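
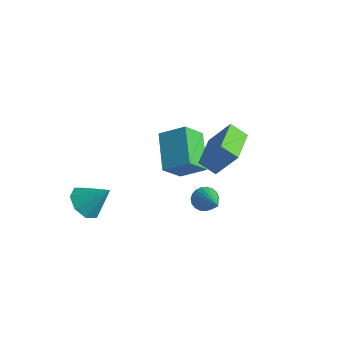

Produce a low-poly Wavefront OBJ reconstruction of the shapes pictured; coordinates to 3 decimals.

v -1.484 1.512 -3.677
v -1.601 0.537 -2.665
v -2.87 2.647 -2.744
v -2.987 1.672 -1.732
v -0.473 2.148 -2.948
v -0.59 1.173 -1.936
v -1.859 3.283 -2.015
v -1.976 2.308 -1.003
v -2.888 -2.817 -3.569
v -2.191 -2.83 -4.139
v -1.992 -2.203 -2.491
v -2.55 -2.243 -4.175
v -3.106 -1.992 -3.856
v -3.535 -2.224 -3.369
v -3.584 -2.803 -2.999
v -3.225 -3.39 -2.963
v -2.669 -3.641 -3.282
v -2.241 -3.409 -3.769
v 1.815 0.844 0.655
v 1.169 0.498 1.195
v 2.544 1.372 1.868
v 1.898 1.026 2.407
v 2.742 -0.706 0.773
v 2.096 -1.052 1.312
v 3.471 -0.178 1.985
v 2.825 -0.524 2.525
v 0.289 1.229 -3.892
v 0.68 1.67 -4.114
v 1.851 0.411 -2.768
v 0.585 1.785 -3.898
v 0.439 1.804 -3.682
v 0.267 1.723 -3.501
v 0.099 1.557 -3.388
v -0.036 1.334 -3.363
v -0.115 1.093 -3.428
v -0.124 0.875 -3.574
v -0.062 0.719 -3.775
v 0.062 0.651 -3.996
v 0.224 0.683 -4.199
v 0.398 0.809 -4.349
v 0.553 1.008 -4.419
v 0.663 1.245 -4.399
v 0.708 1.479 -4.291
f 2 4 1
f 5 2 1
f 1 4 3
f 3 5 1
f 2 8 4
f 6 2 5
f 6 8 2
f 4 8 3
f 7 5 3
f 3 8 7
f 7 6 5
f 8 6 7
f 10 9 12
f 10 12 11
f 12 9 13
f 12 13 11
f 13 9 14
f 13 14 11
f 14 9 15
f 14 15 11
f 15 9 16
f 15 16 11
f 16 9 17
f 16 17 11
f 17 9 18
f 17 18 11
f 18 9 10
f 18 10 11
f 20 22 19
f 23 20 19
f 19 22 21
f 21 23 19
f 20 26 22
f 24 20 23
f 24 26 20
f 22 26 21
f 25 23 21
f 21 26 25
f 25 24 23
f 26 24 25
f 28 27 30
f 28 30 29
f 30 27 31
f 30 31 29
f 31 27 32
f 31 32 29
f 32 27 33
f 32 33 29
f 33 27 34
f 33 34 29
f 34 27 35
f 34 35 29
f 35 27 36
f 35 36 29
f 36 27 37
f 36 37 29
f 37 27 38
f 37 38 29
f 38 27 39
f 38 39 29
f 39 27 40
f 39 40 29
f 40 27 41
f 40 41 29
f 41 27 42
f 41 42 29
f 42 27 43
f 42 43 29
f 43 27 28
f 43 28 29



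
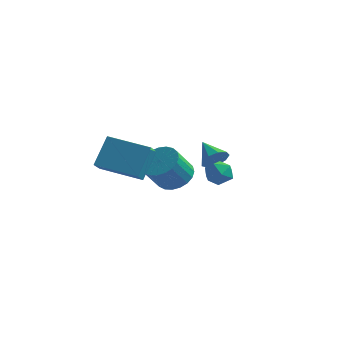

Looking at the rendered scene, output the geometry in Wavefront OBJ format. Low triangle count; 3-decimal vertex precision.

v 2.088 2.718 -1.266
v 2.591 2.872 -0.731
v 1.152 3.442 -0.594
v 2.607 3.232 -1.097
v 2.38 3.351 -1.541
v 2.017 3.174 -1.857
v 1.686 2.783 -1.896
v 1.544 2.362 -1.64
v 1.656 2.107 -1.209
v 1.97 2.138 -0.804
v 2.339 2.44 -0.616
v -1.399 -3.37 0.592
v -1.198 -2.312 1.958
v -1.559 -2.402 -0.134
v -1.358 -1.344 1.233
v 0.698 -3.296 0.227
v 0.899 -2.238 1.594
v 0.538 -2.328 -0.498
v 0.739 -1.27 0.868
v -0.287 3.531 -3.179
v 0.455 3.987 -2.628
v 0.028 3.065 -1.29
v -0.713 2.609 -1.841
v 0.12 4.244 -2.558
v -0.306 3.323 -1.22
v -0.285 4.379 -2.594
v -0.711 3.457 -1.256
v -0.69 4.367 -2.732
v -1.117 3.445 -1.394
v -1.025 4.21 -2.947
v -1.452 3.288 -1.609
v -1.233 3.936 -3.202
v -1.66 3.014 -1.864
v -1.277 3.592 -3.453
v -1.704 2.67 -2.115
v -1.15 3.237 -3.657
v -1.577 2.315 -2.319
v -0.874 2.933 -3.778
v -1.301 2.011 -2.44
v -0.496 2.733 -3.796
v -0.923 1.811 -2.458
v -0.081 2.67 -3.706
v -0.508 1.748 -2.368
v 0.297 2.757 -3.526
v -0.13 1.835 -2.188
v 0.575 2.977 -3.286
v 0.148 2.055 -1.948
v 0.704 3.293 -3.027
v 0.277 2.371 -1.689
v 0.662 3.65 -2.794
v 0.235 2.728 -1.456
v 2.61 1.471 -1.349
v 3.358 1.5 -1.135
v 2.582 0.24 -1.085
v 3.33 0.269 -0.871
v 2.788 0.62 -0.438
v 2.805 1.381 -0.601
v 3.135 0.359 -1.619
v 3.152 1.12 -1.782
v 3.682 0.813 -1.302
v 3.467 0.974 -0.572
v 2.473 0.766 -1.648
v 2.258 0.927 -0.918
f 2 1 4
f 2 4 3
f 4 1 5
f 4 5 3
f 5 1 6
f 5 6 3
f 6 1 7
f 6 7 3
f 7 1 8
f 7 8 3
f 8 1 9
f 8 9 3
f 9 1 10
f 9 10 3
f 10 1 11
f 10 11 3
f 11 1 2
f 11 2 3
f 13 15 12
f 16 13 12
f 12 15 14
f 14 16 12
f 13 19 15
f 17 13 16
f 17 19 13
f 15 19 14
f 18 16 14
f 14 19 18
f 18 17 16
f 19 17 18
f 21 20 24
f 21 24 22
f 22 24 25
f 22 25 23
f 24 20 26
f 24 26 25
f 25 26 27
f 25 27 23
f 26 20 28
f 26 28 27
f 27 28 29
f 27 29 23
f 28 20 30
f 28 30 29
f 29 30 31
f 29 31 23
f 30 20 32
f 30 32 31
f 31 32 33
f 31 33 23
f 32 20 34
f 32 34 33
f 33 34 35
f 33 35 23
f 34 20 36
f 34 36 35
f 35 36 37
f 35 37 23
f 36 20 38
f 36 38 37
f 37 38 39
f 37 39 23
f 38 20 40
f 38 40 39
f 39 40 41
f 39 41 23
f 40 20 42
f 40 42 41
f 41 42 43
f 41 43 23
f 42 20 44
f 42 44 43
f 43 44 45
f 43 45 23
f 44 20 46
f 44 46 45
f 45 46 47
f 45 47 23
f 46 20 48
f 46 48 47
f 47 48 49
f 47 49 23
f 48 20 50
f 48 50 49
f 49 50 51
f 49 51 23
f 50 20 21
f 50 21 51
f 51 21 22
f 51 22 23
f 52 63 57
f 52 57 53
f 52 53 59
f 52 59 62
f 52 62 63
f 53 57 61
f 57 63 56
f 63 62 54
f 62 59 58
f 59 53 60
f 55 61 56
f 55 56 54
f 55 54 58
f 55 58 60
f 55 60 61
f 56 61 57
f 54 56 63
f 58 54 62
f 60 58 59
f 61 60 53



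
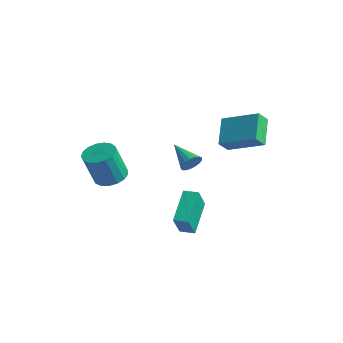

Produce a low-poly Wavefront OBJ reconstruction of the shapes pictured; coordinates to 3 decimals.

v 1.133 1.196 0.828
v 1.339 0.909 1.349
v -0.313 1.364 1.492
v 1.396 1.201 1.4
v 1.393 1.491 1.319
v 1.33 1.714 1.126
v 1.222 1.819 0.865
v 1.094 1.78 0.595
v 0.974 1.608 0.378
v 0.891 1.341 0.264
v 0.863 1.042 0.28
v 0.897 0.777 0.42
v 0.985 0.609 0.655
v 1.107 0.575 0.928
v 1.235 0.683 1.179
v 1.606 2.585 1.875
v 0.672 3.705 2.861
v 1.648 3.199 1.218
v 0.714 4.319 2.204
v 3.426 3.361 2.716
v 2.492 4.481 3.702
v 3.468 3.975 2.059
v 2.534 5.095 3.045
v 0.449 0.584 -3.415
v -0.438 2.118 -2.308
v 0.09 1.366 -4.787
v -0.798 2.9 -3.68
v 1.178 0.98 -3.38
v 0.29 2.514 -2.273
v 0.818 1.762 -4.752
v -0.069 3.296 -3.645
v -3.791 0.157 -1.888
v -2.905 -0.154 -1.921
v -3.063 -0.809 0.015
v -3.949 -0.497 0.048
v -2.865 0.269 -1.775
v -3.023 -0.385 0.162
v -3.037 0.667 -1.654
v -3.195 0.013 0.282
v -3.382 0.948 -1.587
v -3.54 0.294 0.349
v -3.82 1.048 -1.589
v -3.978 0.393 0.347
v -4.252 0.944 -1.66
v -4.41 0.289 0.276
v -4.578 0.66 -1.783
v -4.737 0.005 0.154
v -4.724 0.26 -1.93
v -4.883 -0.395 0.007
v -4.656 -0.163 -2.067
v -4.815 -0.818 -0.131
v -4.39 -0.513 -2.164
v -4.548 -1.167 -0.227
v -3.987 -0.709 -2.197
v -4.145 -1.363 -0.261
v -3.538 -0.706 -2.16
v -3.696 -1.361 -0.223
v -3.148 -0.506 -2.06
v -3.306 -1.161 -0.124
f 2 1 4
f 2 4 3
f 4 1 5
f 4 5 3
f 5 1 6
f 5 6 3
f 6 1 7
f 6 7 3
f 7 1 8
f 7 8 3
f 8 1 9
f 8 9 3
f 9 1 10
f 9 10 3
f 10 1 11
f 10 11 3
f 11 1 12
f 11 12 3
f 12 1 13
f 12 13 3
f 13 1 14
f 13 14 3
f 14 1 15
f 14 15 3
f 15 1 2
f 15 2 3
f 17 19 16
f 20 17 16
f 16 19 18
f 18 20 16
f 17 23 19
f 21 17 20
f 21 23 17
f 19 23 18
f 22 20 18
f 18 23 22
f 22 21 20
f 23 21 22
f 25 27 24
f 28 25 24
f 24 27 26
f 26 28 24
f 25 31 27
f 29 25 28
f 29 31 25
f 27 31 26
f 30 28 26
f 26 31 30
f 30 29 28
f 31 29 30
f 33 32 36
f 33 36 34
f 34 36 37
f 34 37 35
f 36 32 38
f 36 38 37
f 37 38 39
f 37 39 35
f 38 32 40
f 38 40 39
f 39 40 41
f 39 41 35
f 40 32 42
f 40 42 41
f 41 42 43
f 41 43 35
f 42 32 44
f 42 44 43
f 43 44 45
f 43 45 35
f 44 32 46
f 44 46 45
f 45 46 47
f 45 47 35
f 46 32 48
f 46 48 47
f 47 48 49
f 47 49 35
f 48 32 50
f 48 50 49
f 49 50 51
f 49 51 35
f 50 32 52
f 50 52 51
f 51 52 53
f 51 53 35
f 52 32 54
f 52 54 53
f 53 54 55
f 53 55 35
f 54 32 56
f 54 56 55
f 55 56 57
f 55 57 35
f 56 32 58
f 56 58 57
f 57 58 59
f 57 59 35
f 58 32 33
f 58 33 59
f 59 33 34
f 59 34 35



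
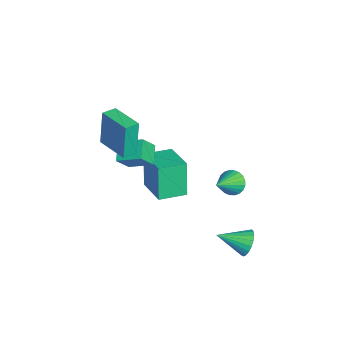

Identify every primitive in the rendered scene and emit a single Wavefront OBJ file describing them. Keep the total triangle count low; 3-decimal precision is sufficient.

v -3.827 -2.873 -2.099
v -4.893 -2.76 -1.495
v -3.364 -1.604 -1.519
v -4.429 -1.491 -0.915
v -3.331 -3.509 -1.105
v -4.396 -3.396 -0.501
v -2.867 -2.24 -0.525
v -3.933 -2.127 0.079
v -4.363 -2.09 -4.158
v -4.926 -2.087 -2.072
v -4.898 -0.611 -4.305
v -5.461 -0.608 -2.219
v -2.519 -1.372 -3.661
v -3.082 -1.369 -1.575
v -3.054 0.107 -3.808
v -3.617 0.11 -1.722
v 1.258 2.92 -3.586
v 1.694 3.184 -2.957
v 1.222 1.38 -2.914
v 1.378 3.238 -2.851
v 1.042 3.236 -2.872
v 0.743 3.18 -3.017
v 0.533 3.079 -3.26
v 0.449 2.95 -3.56
v 0.504 2.816 -3.864
v 0.69 2.7 -4.12
v 0.974 2.622 -4.284
v 1.307 2.595 -4.327
v 1.631 2.625 -4.242
v 1.891 2.705 -4.043
v 2.042 2.823 -3.766
v 2.057 2.957 -3.457
v 1.934 3.085 -3.171
v -2.358 -3.609 1.786
v -2.588 -3.473 3.889
v -0.884 -2.478 1.875
v -1.114 -2.342 3.978
v -1.866 -4.258 1.882
v -2.096 -4.122 3.985
v -0.392 -3.127 1.971
v -0.622 -2.991 4.074
v -1.936 2.326 -1.762
v -1.408 2.449 -2.294
v -0.724 1.454 -0.758
v -1.375 2.689 -2.124
v -1.428 2.875 -1.899
v -1.558 2.977 -1.653
v -1.746 2.98 -1.423
v -1.963 2.883 -1.245
v -2.176 2.702 -1.146
v -2.352 2.464 -1.141
v -2.465 2.204 -1.23
v -2.497 1.964 -1.4
v -2.444 1.778 -1.625
v -2.314 1.676 -1.871
v -2.126 1.673 -2.1
v -1.91 1.77 -2.278
v -1.697 1.951 -2.378
v -1.521 2.189 -2.383
f 2 4 1
f 5 2 1
f 1 4 3
f 3 5 1
f 2 8 4
f 6 2 5
f 6 8 2
f 4 8 3
f 7 5 3
f 3 8 7
f 7 6 5
f 8 6 7
f 10 12 9
f 13 10 9
f 9 12 11
f 11 13 9
f 10 16 12
f 14 10 13
f 14 16 10
f 12 16 11
f 15 13 11
f 11 16 15
f 15 14 13
f 16 14 15
f 18 17 20
f 18 20 19
f 20 17 21
f 20 21 19
f 21 17 22
f 21 22 19
f 22 17 23
f 22 23 19
f 23 17 24
f 23 24 19
f 24 17 25
f 24 25 19
f 25 17 26
f 25 26 19
f 26 17 27
f 26 27 19
f 27 17 28
f 27 28 19
f 28 17 29
f 28 29 19
f 29 17 30
f 29 30 19
f 30 17 31
f 30 31 19
f 31 17 32
f 31 32 19
f 32 17 33
f 32 33 19
f 33 17 18
f 33 18 19
f 35 37 34
f 38 35 34
f 34 37 36
f 36 38 34
f 35 41 37
f 39 35 38
f 39 41 35
f 37 41 36
f 40 38 36
f 36 41 40
f 40 39 38
f 41 39 40
f 43 42 45
f 43 45 44
f 45 42 46
f 45 46 44
f 46 42 47
f 46 47 44
f 47 42 48
f 47 48 44
f 48 42 49
f 48 49 44
f 49 42 50
f 49 50 44
f 50 42 51
f 50 51 44
f 51 42 52
f 51 52 44
f 52 42 53
f 52 53 44
f 53 42 54
f 53 54 44
f 54 42 55
f 54 55 44
f 55 42 56
f 55 56 44
f 56 42 57
f 56 57 44
f 57 42 58
f 57 58 44
f 58 42 59
f 58 59 44
f 59 42 43
f 59 43 44



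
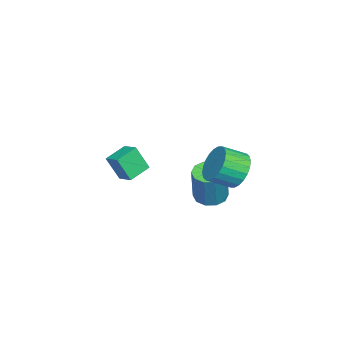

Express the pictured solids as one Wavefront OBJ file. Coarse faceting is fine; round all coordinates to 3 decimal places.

v -2.898 1.911 -4.761
v -2.256 1.353 -4.941
v -1.62 1.43 -2.92
v -2.262 1.989 -2.739
v -2.069 1.851 -5.019
v -1.434 1.928 -2.998
v -2.199 2.372 -4.998
v -1.564 2.45 -2.977
v -2.596 2.718 -4.886
v -1.961 2.795 -2.865
v -3.108 2.755 -4.727
v -2.473 2.832 -2.705
v -3.54 2.47 -4.58
v -2.904 2.547 -2.559
v -3.726 1.972 -4.502
v -3.091 2.049 -2.481
v -3.596 1.45 -4.523
v -2.961 1.528 -2.502
v -3.199 1.105 -4.635
v -2.564 1.182 -2.614
v -2.687 1.068 -4.795
v -2.052 1.145 -2.773
v -0.647 3.801 -1.44
v -0.1 3.55 -2.313
v 0.434 2.488 -1.673
v -0.113 2.739 -0.8
v 0.167 3.801 -2.119
v 0.7 2.738 -1.479
v 0.31 4.051 -1.823
v 0.843 2.989 -1.183
v 0.307 4.263 -1.468
v 0.84 3.201 -0.828
v 0.159 4.405 -1.109
v 0.692 3.343 -0.469
v -0.112 4.455 -0.8
v 0.422 3.393 -0.16
v -0.464 4.406 -0.589
v 0.07 3.343 0.051
v -0.844 4.264 -0.507
v -0.31 3.202 0.133
v -1.194 4.052 -0.567
v -0.66 2.99 0.073
v -1.46 3.802 -0.761
v -0.927 2.739 -0.121
v -1.603 3.551 -1.057
v -1.07 2.489 -0.417
v -1.6 3.339 -1.412
v -1.067 2.277 -0.772
v -1.452 3.197 -1.771
v -0.919 2.135 -1.131
v -1.182 3.147 -2.08
v -0.648 2.085 -1.44
v -0.83 3.197 -2.291
v -0.296 2.134 -1.651
v -0.45 3.338 -2.373
v 0.084 2.276 -1.733
v -4.702 -2.288 -4.373
v -4.611 -2.955 -2.988
v -4.145 -1.537 -4.048
v -4.054 -2.204 -2.663
v -3.606 -2.936 -4.757
v -3.515 -3.603 -3.372
v -3.049 -2.185 -4.432
v -2.958 -2.852 -3.047
f 2 1 5
f 2 5 3
f 3 5 6
f 3 6 4
f 5 1 7
f 5 7 6
f 6 7 8
f 6 8 4
f 7 1 9
f 7 9 8
f 8 9 10
f 8 10 4
f 9 1 11
f 9 11 10
f 10 11 12
f 10 12 4
f 11 1 13
f 11 13 12
f 12 13 14
f 12 14 4
f 13 1 15
f 13 15 14
f 14 15 16
f 14 16 4
f 15 1 17
f 15 17 16
f 16 17 18
f 16 18 4
f 17 1 19
f 17 19 18
f 18 19 20
f 18 20 4
f 19 1 21
f 19 21 20
f 20 21 22
f 20 22 4
f 21 1 2
f 21 2 22
f 22 2 3
f 22 3 4
f 24 23 27
f 24 27 25
f 25 27 28
f 25 28 26
f 27 23 29
f 27 29 28
f 28 29 30
f 28 30 26
f 29 23 31
f 29 31 30
f 30 31 32
f 30 32 26
f 31 23 33
f 31 33 32
f 32 33 34
f 32 34 26
f 33 23 35
f 33 35 34
f 34 35 36
f 34 36 26
f 35 23 37
f 35 37 36
f 36 37 38
f 36 38 26
f 37 23 39
f 37 39 38
f 38 39 40
f 38 40 26
f 39 23 41
f 39 41 40
f 40 41 42
f 40 42 26
f 41 23 43
f 41 43 42
f 42 43 44
f 42 44 26
f 43 23 45
f 43 45 44
f 44 45 46
f 44 46 26
f 45 23 47
f 45 47 46
f 46 47 48
f 46 48 26
f 47 23 49
f 47 49 48
f 48 49 50
f 48 50 26
f 49 23 51
f 49 51 50
f 50 51 52
f 50 52 26
f 51 23 53
f 51 53 52
f 52 53 54
f 52 54 26
f 53 23 55
f 53 55 54
f 54 55 56
f 54 56 26
f 55 23 24
f 55 24 56
f 56 24 25
f 56 25 26
f 58 60 57
f 61 58 57
f 57 60 59
f 59 61 57
f 58 64 60
f 62 58 61
f 62 64 58
f 60 64 59
f 63 61 59
f 59 64 63
f 63 62 61
f 64 62 63



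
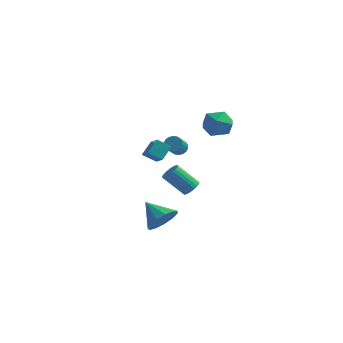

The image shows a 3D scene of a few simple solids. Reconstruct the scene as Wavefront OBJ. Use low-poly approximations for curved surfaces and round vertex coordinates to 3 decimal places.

v -0.438 3.744 0.282
v 0.366 3.809 0.988
v -0.846 2.171 0.892
v -0.042 2.236 1.598
v -0.903 2.867 1.706
v -0.65 3.839 1.329
v 0.17 2.141 0.551
v 0.423 3.113 0.174
v 0.742 2.818 1.155
v 0.079 3.267 1.868
v -0.559 2.713 0.012
v -1.222 3.162 0.725
v 0.336 -2.59 -1.349
v 0.77 -2.574 -0.921
v -0.421 -2.813 0.297
v -0.856 -2.83 -0.131
v 0.71 -2.344 -0.934
v -0.482 -2.583 0.283
v 0.592 -2.152 -1.011
v -0.599 -2.391 0.206
v 0.436 -2.026 -1.14
v -0.755 -2.265 0.078
v 0.264 -1.986 -1.3
v -0.927 -2.226 -0.082
v 0.104 -2.039 -1.467
v -1.088 -2.278 -0.25
v -0.022 -2.175 -1.617
v -1.213 -2.414 -0.399
v -0.093 -2.374 -1.725
v -1.284 -2.614 -0.508
v -0.099 -2.607 -1.777
v -1.29 -2.846 -0.559
v -0.038 -2.837 -1.763
v -1.23 -3.076 -0.546
v 0.079 -3.029 -1.686
v -1.112 -3.268 -0.469
v 0.235 -3.155 -1.558
v -0.956 -3.394 -0.34
v 0.407 -3.194 -1.398
v -0.784 -3.434 -0.18
v 0.568 -3.142 -1.23
v -0.624 -3.381 -0.013
v 0.693 -3.006 -1.081
v -0.498 -3.245 0.137
v 0.764 -2.806 -0.972
v -0.427 -3.046 0.245
v -3.394 -0.842 -0.342
v -2.62 -1.806 0.472
v -3.16 -0.051 0.372
v -2.386 -1.015 1.185
v -2.594 -0.625 -0.845
v -1.82 -1.589 -0.032
v -2.36 0.166 -0.132
v -1.586 -0.798 0.682
v -3.036 3.93 -2.097
v -2.458 3.934 -2.057
v -2.505 3.093 -1.303
v -3.084 3.09 -1.343
v -2.529 4.102 -1.874
v -2.576 3.261 -1.121
v -2.701 4.236 -1.735
v -2.748 3.395 -0.982
v -2.939 4.309 -1.668
v -2.986 3.468 -0.915
v -3.197 4.307 -1.686
v -3.244 3.466 -0.933
v -3.422 4.231 -1.785
v -3.469 3.39 -1.032
v -3.572 4.095 -1.946
v -3.619 3.254 -1.193
v -3.615 3.927 -2.137
v -3.662 3.086 -1.383
v -3.544 3.759 -2.319
v -3.591 2.918 -1.566
v -3.372 3.625 -2.458
v -3.419 2.784 -1.705
v -3.134 3.552 -2.525
v -3.181 2.711 -1.772
v -2.876 3.554 -2.507
v -2.923 2.713 -1.754
v -2.651 3.63 -2.408
v -2.698 2.789 -1.655
v -2.501 3.766 -2.247
v -2.548 2.925 -1.494
v -0.688 -4.275 -3.25
v -0.043 -3.71 -2.661
v -1.972 -3.725 -2.37
v -0.202 -3.366 -3.108
v -0.515 -3.311 -3.6
v -0.883 -3.562 -3.981
v -1.19 -4.039 -4.129
v -1.336 -4.591 -3.999
v -1.278 -5.042 -3.63
v -1.032 -5.25 -3.141
v -0.676 -5.149 -2.686
v -0.325 -4.77 -2.41
v -0.089 -4.233 -2.4
f 1 12 6
f 1 6 2
f 1 2 8
f 1 8 11
f 1 11 12
f 2 6 10
f 6 12 5
f 12 11 3
f 11 8 7
f 8 2 9
f 4 10 5
f 4 5 3
f 4 3 7
f 4 7 9
f 4 9 10
f 5 10 6
f 3 5 12
f 7 3 11
f 9 7 8
f 10 9 2
f 14 13 17
f 14 17 15
f 15 17 18
f 15 18 16
f 17 13 19
f 17 19 18
f 18 19 20
f 18 20 16
f 19 13 21
f 19 21 20
f 20 21 22
f 20 22 16
f 21 13 23
f 21 23 22
f 22 23 24
f 22 24 16
f 23 13 25
f 23 25 24
f 24 25 26
f 24 26 16
f 25 13 27
f 25 27 26
f 26 27 28
f 26 28 16
f 27 13 29
f 27 29 28
f 28 29 30
f 28 30 16
f 29 13 31
f 29 31 30
f 30 31 32
f 30 32 16
f 31 13 33
f 31 33 32
f 32 33 34
f 32 34 16
f 33 13 35
f 33 35 34
f 34 35 36
f 34 36 16
f 35 13 37
f 35 37 36
f 36 37 38
f 36 38 16
f 37 13 39
f 37 39 38
f 38 39 40
f 38 40 16
f 39 13 41
f 39 41 40
f 40 41 42
f 40 42 16
f 41 13 43
f 41 43 42
f 42 43 44
f 42 44 16
f 43 13 45
f 43 45 44
f 44 45 46
f 44 46 16
f 45 13 14
f 45 14 46
f 46 14 15
f 46 15 16
f 48 50 47
f 51 48 47
f 47 50 49
f 49 51 47
f 48 54 50
f 52 48 51
f 52 54 48
f 50 54 49
f 53 51 49
f 49 54 53
f 53 52 51
f 54 52 53
f 56 55 59
f 56 59 57
f 57 59 60
f 57 60 58
f 59 55 61
f 59 61 60
f 60 61 62
f 60 62 58
f 61 55 63
f 61 63 62
f 62 63 64
f 62 64 58
f 63 55 65
f 63 65 64
f 64 65 66
f 64 66 58
f 65 55 67
f 65 67 66
f 66 67 68
f 66 68 58
f 67 55 69
f 67 69 68
f 68 69 70
f 68 70 58
f 69 55 71
f 69 71 70
f 70 71 72
f 70 72 58
f 71 55 73
f 71 73 72
f 72 73 74
f 72 74 58
f 73 55 75
f 73 75 74
f 74 75 76
f 74 76 58
f 75 55 77
f 75 77 76
f 76 77 78
f 76 78 58
f 77 55 79
f 77 79 78
f 78 79 80
f 78 80 58
f 79 55 81
f 79 81 80
f 80 81 82
f 80 82 58
f 81 55 83
f 81 83 82
f 82 83 84
f 82 84 58
f 83 55 56
f 83 56 84
f 84 56 57
f 84 57 58
f 86 85 88
f 86 88 87
f 88 85 89
f 88 89 87
f 89 85 90
f 89 90 87
f 90 85 91
f 90 91 87
f 91 85 92
f 91 92 87
f 92 85 93
f 92 93 87
f 93 85 94
f 93 94 87
f 94 85 95
f 94 95 87
f 95 85 96
f 95 96 87
f 96 85 97
f 96 97 87
f 97 85 86
f 97 86 87



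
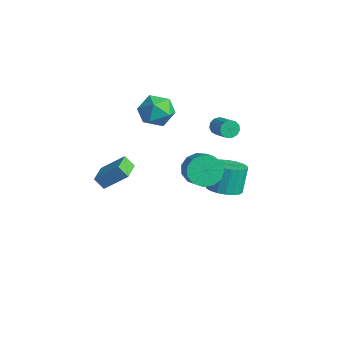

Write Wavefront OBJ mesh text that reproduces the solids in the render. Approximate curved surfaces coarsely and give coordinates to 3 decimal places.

v -2.075 -3.515 1.168
v -1.217 -2.433 2.338
v -1.627 -3.151 0.503
v -0.77 -2.069 1.673
v -1.01 -4.531 1.327
v -0.153 -3.449 2.497
v -0.563 -4.167 0.662
v 0.295 -3.085 1.832
v 0.135 3.352 -1.996
v 0.705 2.52 -1.584
v 0.336 3.115 0.129
v -0.235 3.948 -0.284
v 1.041 2.867 -1.632
v 0.671 3.462 0.08
v 1.196 3.311 -1.752
v 0.827 3.906 -0.04
v 1.142 3.762 -1.921
v 0.772 4.357 -0.209
v 0.888 4.133 -2.105
v 0.519 4.728 -0.392
v 0.485 4.349 -2.267
v 0.116 4.944 -0.554
v 0.013 4.367 -2.375
v -0.357 4.962 -0.663
v -0.436 4.185 -2.409
v -0.805 4.78 -0.696
v -0.771 3.838 -2.36
v -1.141 4.433 -0.648
v -0.927 3.394 -2.24
v -1.296 3.989 -0.528
v -0.872 2.943 -2.071
v -1.242 3.538 -0.359
v -0.619 2.572 -1.888
v -0.988 3.167 -0.175
v -0.216 2.356 -1.726
v -0.585 2.951 -0.013
v 0.257 2.338 -1.617
v -0.113 2.933 0.095
v 2.999 -0.108 3.123
v 3.541 0.6 2.532
v 4.604 0.316 3.166
v 4.061 -0.392 3.757
v 3.335 0.902 3.012
v 4.398 0.617 3.646
v 3.023 0.883 3.527
v 4.085 0.598 4.161
v 2.702 0.549 3.914
v 3.765 0.265 4.548
v 2.476 0.007 4.049
v 3.539 -0.277 4.684
v 2.416 -0.571 3.891
v 3.478 -0.856 4.525
v 2.541 -1.003 3.488
v 3.603 -1.287 4.123
v 2.811 -1.15 2.97
v 3.873 -1.435 3.605
v 3.141 -0.966 2.5
v 4.203 -1.251 3.135
v 3.426 -0.51 2.228
v 4.488 -0.794 2.862
v 3.575 0.074 2.24
v 4.637 -0.21 2.874
v -0.07 3.081 3.56
v 0.124 2.757 3.068
v 1.404 2.674 3.629
v 1.21 2.999 4.12
v 0.179 3.094 2.992
v 1.459 3.011 3.553
v 0.155 3.426 3.096
v 1.435 3.343 3.657
v 0.06 3.649 3.347
v 1.34 3.567 3.908
v -0.077 3.692 3.666
v 1.203 3.609 4.227
v -0.212 3.541 3.951
v 1.068 3.458 4.512
v -0.301 3.244 4.111
v 0.979 3.161 4.672
v -0.317 2.895 4.097
v 0.963 2.813 4.658
v -0.255 2.606 3.912
v 1.025 2.523 4.472
v -0.134 2.467 3.615
v 1.146 2.384 4.176
v 0.007 2.524 3.3
v 1.288 2.441 3.861
v -4.728 0.781 3.28
v -4.064 1.468 2.504
v -3.136 0.572 4.456
v -2.472 1.259 3.68
v -3.37 1.774 4.345
v -4.354 1.904 3.618
v -2.846 0.136 3.342
v -3.83 0.266 2.615
v -2.901 1.07 2.543
v -3.225 2.082 3.162
v -3.975 -0.042 3.798
v -4.299 0.97 4.417
f 2 4 1
f 5 2 1
f 1 4 3
f 3 5 1
f 2 8 4
f 6 2 5
f 6 8 2
f 4 8 3
f 7 5 3
f 3 8 7
f 7 6 5
f 8 6 7
f 10 9 13
f 10 13 11
f 11 13 14
f 11 14 12
f 13 9 15
f 13 15 14
f 14 15 16
f 14 16 12
f 15 9 17
f 15 17 16
f 16 17 18
f 16 18 12
f 17 9 19
f 17 19 18
f 18 19 20
f 18 20 12
f 19 9 21
f 19 21 20
f 20 21 22
f 20 22 12
f 21 9 23
f 21 23 22
f 22 23 24
f 22 24 12
f 23 9 25
f 23 25 24
f 24 25 26
f 24 26 12
f 25 9 27
f 25 27 26
f 26 27 28
f 26 28 12
f 27 9 29
f 27 29 28
f 28 29 30
f 28 30 12
f 29 9 31
f 29 31 30
f 30 31 32
f 30 32 12
f 31 9 33
f 31 33 32
f 32 33 34
f 32 34 12
f 33 9 35
f 33 35 34
f 34 35 36
f 34 36 12
f 35 9 37
f 35 37 36
f 36 37 38
f 36 38 12
f 37 9 10
f 37 10 38
f 38 10 11
f 38 11 12
f 40 39 43
f 40 43 41
f 41 43 44
f 41 44 42
f 43 39 45
f 43 45 44
f 44 45 46
f 44 46 42
f 45 39 47
f 45 47 46
f 46 47 48
f 46 48 42
f 47 39 49
f 47 49 48
f 48 49 50
f 48 50 42
f 49 39 51
f 49 51 50
f 50 51 52
f 50 52 42
f 51 39 53
f 51 53 52
f 52 53 54
f 52 54 42
f 53 39 55
f 53 55 54
f 54 55 56
f 54 56 42
f 55 39 57
f 55 57 56
f 56 57 58
f 56 58 42
f 57 39 59
f 57 59 58
f 58 59 60
f 58 60 42
f 59 39 61
f 59 61 60
f 60 61 62
f 60 62 42
f 61 39 40
f 61 40 62
f 62 40 41
f 62 41 42
f 64 63 67
f 64 67 65
f 65 67 68
f 65 68 66
f 67 63 69
f 67 69 68
f 68 69 70
f 68 70 66
f 69 63 71
f 69 71 70
f 70 71 72
f 70 72 66
f 71 63 73
f 71 73 72
f 72 73 74
f 72 74 66
f 73 63 75
f 73 75 74
f 74 75 76
f 74 76 66
f 75 63 77
f 75 77 76
f 76 77 78
f 76 78 66
f 77 63 79
f 77 79 78
f 78 79 80
f 78 80 66
f 79 63 81
f 79 81 80
f 80 81 82
f 80 82 66
f 81 63 83
f 81 83 82
f 82 83 84
f 82 84 66
f 83 63 85
f 83 85 84
f 84 85 86
f 84 86 66
f 85 63 64
f 85 64 86
f 86 64 65
f 86 65 66
f 87 98 92
f 87 92 88
f 87 88 94
f 87 94 97
f 87 97 98
f 88 92 96
f 92 98 91
f 98 97 89
f 97 94 93
f 94 88 95
f 90 96 91
f 90 91 89
f 90 89 93
f 90 93 95
f 90 95 96
f 91 96 92
f 89 91 98
f 93 89 97
f 95 93 94
f 96 95 88



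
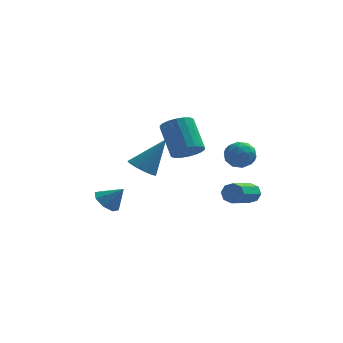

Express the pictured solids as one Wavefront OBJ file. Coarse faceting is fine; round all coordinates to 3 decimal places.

v 3.222 2.428 -0.514
v 4.026 2.185 -0.546
v 2.854 1.295 -1.174
v 3.658 1.052 -1.206
v 3.253 1.068 -0.469
v 3.48 1.768 -0.061
v 3.4 1.712 -1.659
v 3.627 2.412 -1.251
v 4.137 1.743 -1.253
v 4.046 1.344 -0.518
v 2.834 2.136 -1.202
v 2.743 1.737 -0.467
v 3.656 2.406 -0.473
v 3.224 1.074 -1.247
v 2.985 1.083 -0.814
v 3.458 0.941 -0.833
v 3.335 2.16 -0.188
v 3.808 2.018 -0.206
v 3.353 1.361 -0.161
v 3.072 1.462 -1.514
v 3.545 1.32 -1.532
v 3.422 2.539 -0.887
v 3.895 2.397 -0.906
v 3.527 2.119 -1.559
v 4.194 2.003 -0.907
v 3.978 1.337 -1.294
v 3.826 1.725 -1.561
v 3.96 2.137 -1.321
v 4.141 1.769 -0.475
v 3.924 1.103 -0.862
v 3.686 1.112 -0.429
v 3.819 1.524 -0.19
v 4.205 1.509 -0.89
v 2.956 2.377 -0.858
v 2.739 1.711 -1.245
v 3.061 1.956 -1.53
v 3.194 2.368 -1.291
v 2.902 2.143 -0.426
v 2.686 1.477 -0.813
v 2.92 1.343 -0.399
v 3.054 1.755 -0.159
v 2.675 1.971 -0.83
v -1.2 1.179 -1.544
v -0.561 1.329 -2.018
v -0.06 1.701 0.164
v -0.791 1.722 -1.984
v -1.151 1.942 -1.811
v -1.527 1.92 -1.553
v -1.799 1.662 -1.292
v -1.881 1.251 -1.112
v -1.747 0.817 -1.069
v -1.44 0.498 -1.176
v -1.056 0.395 -1.401
v -0.718 0.54 -1.671
v -0.533 0.889 -1.901
v 1.013 -2.665 1.259
v 1.618 -2.918 1.735
v 1.093 -1.727 3.036
v 0.487 -1.475 2.561
v 1.769 -2.648 1.549
v 1.244 -1.458 2.85
v 1.77 -2.382 1.306
v 1.245 -1.191 2.607
v 1.621 -2.172 1.054
v 1.096 -0.981 2.355
v 1.352 -2.059 0.842
v 0.826 -0.869 2.143
v 1.015 -2.067 0.713
v 0.49 -0.877 2.014
v 0.678 -2.193 0.693
v 0.153 -1.003 1.994
v 0.407 -2.413 0.784
v -0.118 -1.222 2.085
v 0.256 -2.682 0.97
v -0.269 -1.492 2.271
v 0.255 -2.949 1.213
v -0.27 -1.758 2.514
v 0.404 -3.159 1.465
v -0.121 -1.968 2.766
v 0.674 -3.271 1.677
v 0.148 -2.081 2.978
v 1.01 -3.263 1.806
v 0.485 -2.073 3.107
v 1.347 -3.137 1.826
v 0.822 -1.947 3.127
v 3.791 -3.126 -1.09
v 4.173 -3.133 -0.68
v 3.37 -4.661 0.04
v 2.989 -4.654 -0.37
v 3.826 -2.903 -0.578
v 3.024 -4.431 0.143
v 3.459 -2.803 -0.775
v 2.657 -4.331 -0.055
v 3.287 -2.893 -1.157
v 2.484 -4.42 -0.437
v 3.41 -3.119 -1.5
v 2.607 -4.647 -0.78
v 3.756 -3.349 -1.603
v 2.954 -4.877 -0.882
v 4.123 -3.449 -1.405
v 3.321 -4.977 -0.685
v 4.296 -3.36 -1.023
v 3.493 -4.887 -0.303
v -2.824 0.17 -3.274
v -2.265 0.061 -3.807
v -2.016 0.07 -2.406
v -2.341 0.637 -3.67
v -2.701 0.939 -3.301
v -3.132 0.79 -2.916
v -3.383 0.278 -2.741
v -3.307 -0.298 -2.878
v -2.947 -0.6 -3.247
v -2.516 -0.451 -3.632
f 1 38 17
f 38 12 41
f 17 41 6
f 38 41 17
f 1 17 13
f 17 6 18
f 13 18 2
f 17 18 13
f 1 13 22
f 13 2 23
f 22 23 8
f 13 23 22
f 1 22 34
f 22 8 37
f 34 37 11
f 22 37 34
f 1 34 38
f 34 11 42
f 38 42 12
f 34 42 38
f 2 18 29
f 18 6 32
f 29 32 10
f 18 32 29
f 6 41 19
f 41 12 40
f 19 40 5
f 41 40 19
f 12 42 39
f 42 11 35
f 39 35 3
f 42 35 39
f 11 37 36
f 37 8 24
f 36 24 7
f 37 24 36
f 8 23 28
f 23 2 25
f 28 25 9
f 23 25 28
f 4 30 16
f 30 10 31
f 16 31 5
f 30 31 16
f 4 16 14
f 16 5 15
f 14 15 3
f 16 15 14
f 4 14 21
f 14 3 20
f 21 20 7
f 14 20 21
f 4 21 26
f 21 7 27
f 26 27 9
f 21 27 26
f 4 26 30
f 26 9 33
f 30 33 10
f 26 33 30
f 5 31 19
f 31 10 32
f 19 32 6
f 31 32 19
f 3 15 39
f 15 5 40
f 39 40 12
f 15 40 39
f 7 20 36
f 20 3 35
f 36 35 11
f 20 35 36
f 9 27 28
f 27 7 24
f 28 24 8
f 27 24 28
f 10 33 29
f 33 9 25
f 29 25 2
f 33 25 29
f 44 43 46
f 44 46 45
f 46 43 47
f 46 47 45
f 47 43 48
f 47 48 45
f 48 43 49
f 48 49 45
f 49 43 50
f 49 50 45
f 50 43 51
f 50 51 45
f 51 43 52
f 51 52 45
f 52 43 53
f 52 53 45
f 53 43 54
f 53 54 45
f 54 43 55
f 54 55 45
f 55 43 44
f 55 44 45
f 57 56 60
f 57 60 58
f 58 60 61
f 58 61 59
f 60 56 62
f 60 62 61
f 61 62 63
f 61 63 59
f 62 56 64
f 62 64 63
f 63 64 65
f 63 65 59
f 64 56 66
f 64 66 65
f 65 66 67
f 65 67 59
f 66 56 68
f 66 68 67
f 67 68 69
f 67 69 59
f 68 56 70
f 68 70 69
f 69 70 71
f 69 71 59
f 70 56 72
f 70 72 71
f 71 72 73
f 71 73 59
f 72 56 74
f 72 74 73
f 73 74 75
f 73 75 59
f 74 56 76
f 74 76 75
f 75 76 77
f 75 77 59
f 76 56 78
f 76 78 77
f 77 78 79
f 77 79 59
f 78 56 80
f 78 80 79
f 79 80 81
f 79 81 59
f 80 56 82
f 80 82 81
f 81 82 83
f 81 83 59
f 82 56 84
f 82 84 83
f 83 84 85
f 83 85 59
f 84 56 57
f 84 57 85
f 85 57 58
f 85 58 59
f 87 86 90
f 87 90 88
f 88 90 91
f 88 91 89
f 90 86 92
f 90 92 91
f 91 92 93
f 91 93 89
f 92 86 94
f 92 94 93
f 93 94 95
f 93 95 89
f 94 86 96
f 94 96 95
f 95 96 97
f 95 97 89
f 96 86 98
f 96 98 97
f 97 98 99
f 97 99 89
f 98 86 100
f 98 100 99
f 99 100 101
f 99 101 89
f 100 86 102
f 100 102 101
f 101 102 103
f 101 103 89
f 102 86 87
f 102 87 103
f 103 87 88
f 103 88 89
f 105 104 107
f 105 107 106
f 107 104 108
f 107 108 106
f 108 104 109
f 108 109 106
f 109 104 110
f 109 110 106
f 110 104 111
f 110 111 106
f 111 104 112
f 111 112 106
f 112 104 113
f 112 113 106
f 113 104 105
f 113 105 106



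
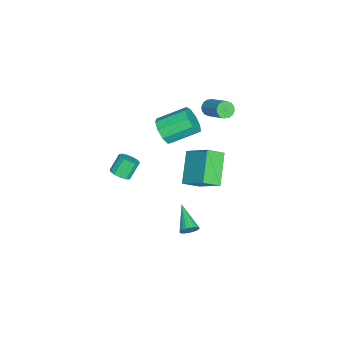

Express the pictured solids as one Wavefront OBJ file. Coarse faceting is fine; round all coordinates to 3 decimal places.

v 2.586 -0.909 1.195
v 3.027 -0.471 1.3
v 2.434 -0.093 2.21
v 1.994 -0.531 2.105
v 2.788 -0.323 1.083
v 2.195 0.055 1.993
v 2.485 -0.361 0.901
v 1.892 0.017 1.812
v 2.214 -0.573 0.813
v 1.622 -0.195 1.723
v 2.062 -0.892 0.846
v 1.469 -0.514 1.757
v 2.076 -1.216 0.99
v 1.483 -0.838 1.9
v 2.252 -1.443 1.199
v 1.659 -1.065 2.109
v 2.534 -1.5 1.406
v 1.941 -1.122 2.317
v 2.833 -1.37 1.547
v 2.24 -0.992 2.457
v 3.053 -1.093 1.575
v 2.461 -0.715 2.486
v 3.126 -0.758 1.483
v 2.533 -0.38 2.394
v -0.591 0.673 2.401
v 0.119 1.116 2.069
v -0.44 2.67 2.947
v -1.149 2.227 3.279
v -0.358 1.163 1.682
v -0.917 2.717 2.561
v -0.944 0.981 1.632
v -1.503 2.534 2.511
v -1.365 0.654 1.942
v -1.923 2.208 2.82
v -1.423 0.337 2.466
v -1.982 1.891 3.344
v -1.092 0.177 2.96
v -1.651 1.731 3.838
v -0.526 0.249 3.192
v -1.085 1.803 4.07
v 0.009 0.52 3.054
v -0.549 2.073 3.932
v 0.264 0.862 2.61
v -0.295 2.416 3.489
v -2.66 2.839 3.129
v -2.45 3.062 2.66
v -1.45 4.144 3.623
v -1.66 3.921 4.091
v -2.684 3.223 2.722
v -1.683 4.305 3.684
v -2.91 3.281 2.892
v -1.91 4.363 3.855
v -3.07 3.22 3.126
v -2.07 4.302 4.089
v -3.12 3.058 3.361
v -2.12 4.139 4.324
v -3.047 2.837 3.534
v -2.047 3.918 4.496
v -2.87 2.616 3.597
v -1.87 3.698 4.56
v -2.637 2.455 3.536
v -1.636 3.537 4.498
v -2.41 2.397 3.365
v -1.41 3.479 4.328
v -2.25 2.458 3.131
v -1.25 3.54 4.094
v -2.2 2.621 2.896
v -1.2 3.702 3.859
v -2.273 2.842 2.724
v -1.273 3.923 3.686
v 1.502 2.701 -4.176
v 1.858 2.395 -3.854
v 0.098 1.899 -3.384
v 1.828 2.575 -3.726
v 1.747 2.774 -3.667
v 1.63 2.962 -3.686
v 1.492 3.11 -3.779
v 1.357 3.195 -3.933
v 1.243 3.206 -4.124
v 1.168 3.139 -4.323
v 1.145 3.006 -4.499
v 1.175 2.827 -4.627
v 1.256 2.628 -4.685
v 1.374 2.44 -4.667
v 1.511 2.292 -4.573
v 1.647 2.206 -4.42
v 1.76 2.196 -4.229
v 1.835 2.262 -4.03
v 0.658 2.294 2.191
v 1.4 3.626 3.324
v 0.112 3.109 1.591
v 0.854 4.441 2.724
v 2.306 2.459 0.916
v 3.048 3.791 2.049
v 1.76 3.274 0.316
v 2.502 4.606 1.449
f 2 1 5
f 2 5 3
f 3 5 6
f 3 6 4
f 5 1 7
f 5 7 6
f 6 7 8
f 6 8 4
f 7 1 9
f 7 9 8
f 8 9 10
f 8 10 4
f 9 1 11
f 9 11 10
f 10 11 12
f 10 12 4
f 11 1 13
f 11 13 12
f 12 13 14
f 12 14 4
f 13 1 15
f 13 15 14
f 14 15 16
f 14 16 4
f 15 1 17
f 15 17 16
f 16 17 18
f 16 18 4
f 17 1 19
f 17 19 18
f 18 19 20
f 18 20 4
f 19 1 21
f 19 21 20
f 20 21 22
f 20 22 4
f 21 1 23
f 21 23 22
f 22 23 24
f 22 24 4
f 23 1 2
f 23 2 24
f 24 2 3
f 24 3 4
f 26 25 29
f 26 29 27
f 27 29 30
f 27 30 28
f 29 25 31
f 29 31 30
f 30 31 32
f 30 32 28
f 31 25 33
f 31 33 32
f 32 33 34
f 32 34 28
f 33 25 35
f 33 35 34
f 34 35 36
f 34 36 28
f 35 25 37
f 35 37 36
f 36 37 38
f 36 38 28
f 37 25 39
f 37 39 38
f 38 39 40
f 38 40 28
f 39 25 41
f 39 41 40
f 40 41 42
f 40 42 28
f 41 25 43
f 41 43 42
f 42 43 44
f 42 44 28
f 43 25 26
f 43 26 44
f 44 26 27
f 44 27 28
f 46 45 49
f 46 49 47
f 47 49 50
f 47 50 48
f 49 45 51
f 49 51 50
f 50 51 52
f 50 52 48
f 51 45 53
f 51 53 52
f 52 53 54
f 52 54 48
f 53 45 55
f 53 55 54
f 54 55 56
f 54 56 48
f 55 45 57
f 55 57 56
f 56 57 58
f 56 58 48
f 57 45 59
f 57 59 58
f 58 59 60
f 58 60 48
f 59 45 61
f 59 61 60
f 60 61 62
f 60 62 48
f 61 45 63
f 61 63 62
f 62 63 64
f 62 64 48
f 63 45 65
f 63 65 64
f 64 65 66
f 64 66 48
f 65 45 67
f 65 67 66
f 66 67 68
f 66 68 48
f 67 45 69
f 67 69 68
f 68 69 70
f 68 70 48
f 69 45 46
f 69 46 70
f 70 46 47
f 70 47 48
f 72 71 74
f 72 74 73
f 74 71 75
f 74 75 73
f 75 71 76
f 75 76 73
f 76 71 77
f 76 77 73
f 77 71 78
f 77 78 73
f 78 71 79
f 78 79 73
f 79 71 80
f 79 80 73
f 80 71 81
f 80 81 73
f 81 71 82
f 81 82 73
f 82 71 83
f 82 83 73
f 83 71 84
f 83 84 73
f 84 71 85
f 84 85 73
f 85 71 86
f 85 86 73
f 86 71 87
f 86 87 73
f 87 71 88
f 87 88 73
f 88 71 72
f 88 72 73
f 90 92 89
f 93 90 89
f 89 92 91
f 91 93 89
f 90 96 92
f 94 90 93
f 94 96 90
f 92 96 91
f 95 93 91
f 91 96 95
f 95 94 93
f 96 94 95



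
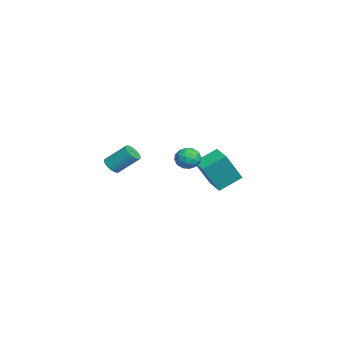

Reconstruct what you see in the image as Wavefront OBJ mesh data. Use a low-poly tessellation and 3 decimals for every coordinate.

v -1.839 -0.188 -0.032
v -1.185 0.096 0.151
v -1.355 -1.276 -0.071
v -0.701 -0.992 0.112
v -1.249 -1.004 0.604
v -1.547 -0.332 0.628
v -0.993 -0.848 -0.548
v -1.291 -0.176 -0.524
v -0.662 -0.312 -0.168
v -0.82 -0.408 0.545
v -1.72 -0.772 -0.465
v -1.878 -0.868 0.248
v -1.554 0.049 0.063
v -0.986 -1.229 0.017
v -1.307 -1.236 0.306
v -0.923 -1.069 0.414
v -1.767 -0.202 0.343
v -1.383 -0.035 0.451
v -1.42 -0.681 0.717
v -1.157 -1.145 -0.371
v -0.773 -0.978 -0.263
v -1.617 -0.111 -0.334
v -1.233 0.056 -0.226
v -1.12 -0.499 -0.637
v -0.863 -0.024 -0.017
v -0.578 -0.663 -0.04
v -0.75 -0.579 -0.428
v -0.925 -0.183 -0.414
v -0.956 -0.08 0.402
v -0.671 -0.719 0.379
v -0.993 -0.726 0.668
v -1.169 -0.331 0.682
v -0.648 -0.32 0.215
v -1.869 -0.461 -0.299
v -1.584 -1.1 -0.322
v -1.371 -0.849 -0.602
v -1.547 -0.454 -0.588
v -1.962 -0.517 0.12
v -1.677 -1.156 0.097
v -1.615 -0.997 0.494
v -1.79 -0.601 0.508
v -1.892 -0.86 -0.135
v 3.342 -4.384 1.41
v 3.867 -4.394 1.336
v 4.022 -3.346 2.296
v 3.498 -3.336 2.37
v 3.809 -4.256 1.194
v 3.964 -3.207 2.154
v 3.68 -4.137 1.085
v 3.835 -3.088 2.045
v 3.499 -4.055 1.025
v 3.654 -3.007 1.985
v 3.295 -4.024 1.024
v 3.45 -2.975 1.984
v 3.098 -4.048 1.082
v 3.253 -2.999 2.042
v 2.938 -4.123 1.19
v 3.093 -3.074 2.149
v 2.839 -4.237 1.331
v 2.995 -3.189 2.291
v 2.818 -4.374 1.484
v 2.973 -3.326 2.444
v 2.876 -4.513 1.626
v 3.031 -3.464 2.586
v 3.005 -4.632 1.735
v 3.16 -3.583 2.695
v 3.186 -4.713 1.795
v 3.341 -3.665 2.755
v 3.39 -4.745 1.796
v 3.545 -3.696 2.756
v 3.587 -4.721 1.738
v 3.742 -3.672 2.698
v 3.747 -4.646 1.631
v 3.902 -3.597 2.59
v 3.845 -4.531 1.489
v 4.001 -3.483 2.449
v -4.002 0.657 -2.877
v -4.441 1.886 -2.118
v -3.018 1.1 -3.028
v -3.457 2.33 -2.268
v -3.323 -0.23 -1.052
v -3.762 1 -0.292
v -2.339 0.214 -1.202
v -2.778 1.443 -0.443
f 1 38 17
f 38 12 41
f 17 41 6
f 38 41 17
f 1 17 13
f 17 6 18
f 13 18 2
f 17 18 13
f 1 13 22
f 13 2 23
f 22 23 8
f 13 23 22
f 1 22 34
f 22 8 37
f 34 37 11
f 22 37 34
f 1 34 38
f 34 11 42
f 38 42 12
f 34 42 38
f 2 18 29
f 18 6 32
f 29 32 10
f 18 32 29
f 6 41 19
f 41 12 40
f 19 40 5
f 41 40 19
f 12 42 39
f 42 11 35
f 39 35 3
f 42 35 39
f 11 37 36
f 37 8 24
f 36 24 7
f 37 24 36
f 8 23 28
f 23 2 25
f 28 25 9
f 23 25 28
f 4 30 16
f 30 10 31
f 16 31 5
f 30 31 16
f 4 16 14
f 16 5 15
f 14 15 3
f 16 15 14
f 4 14 21
f 14 3 20
f 21 20 7
f 14 20 21
f 4 21 26
f 21 7 27
f 26 27 9
f 21 27 26
f 4 26 30
f 26 9 33
f 30 33 10
f 26 33 30
f 5 31 19
f 31 10 32
f 19 32 6
f 31 32 19
f 3 15 39
f 15 5 40
f 39 40 12
f 15 40 39
f 7 20 36
f 20 3 35
f 36 35 11
f 20 35 36
f 9 27 28
f 27 7 24
f 28 24 8
f 27 24 28
f 10 33 29
f 33 9 25
f 29 25 2
f 33 25 29
f 44 43 47
f 44 47 45
f 45 47 48
f 45 48 46
f 47 43 49
f 47 49 48
f 48 49 50
f 48 50 46
f 49 43 51
f 49 51 50
f 50 51 52
f 50 52 46
f 51 43 53
f 51 53 52
f 52 53 54
f 52 54 46
f 53 43 55
f 53 55 54
f 54 55 56
f 54 56 46
f 55 43 57
f 55 57 56
f 56 57 58
f 56 58 46
f 57 43 59
f 57 59 58
f 58 59 60
f 58 60 46
f 59 43 61
f 59 61 60
f 60 61 62
f 60 62 46
f 61 43 63
f 61 63 62
f 62 63 64
f 62 64 46
f 63 43 65
f 63 65 64
f 64 65 66
f 64 66 46
f 65 43 67
f 65 67 66
f 66 67 68
f 66 68 46
f 67 43 69
f 67 69 68
f 68 69 70
f 68 70 46
f 69 43 71
f 69 71 70
f 70 71 72
f 70 72 46
f 71 43 73
f 71 73 72
f 72 73 74
f 72 74 46
f 73 43 75
f 73 75 74
f 74 75 76
f 74 76 46
f 75 43 44
f 75 44 76
f 76 44 45
f 76 45 46
f 78 80 77
f 81 78 77
f 77 80 79
f 79 81 77
f 78 84 80
f 82 78 81
f 82 84 78
f 80 84 79
f 83 81 79
f 79 84 83
f 83 82 81
f 84 82 83



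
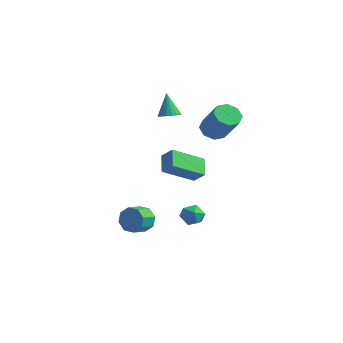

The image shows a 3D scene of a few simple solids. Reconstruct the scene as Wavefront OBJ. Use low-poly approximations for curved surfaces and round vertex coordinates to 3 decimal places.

v -0.263 -2.606 -3.143
v 0.142 -2.848 -3.898
v 0.148 -3.856 -3.571
v -0.257 -3.614 -2.817
v 0.584 -2.686 -3.405
v 0.589 -3.695 -3.079
v 0.53 -2.477 -2.759
v 0.535 -3.486 -2.433
v 0.011 -2.344 -2.338
v 0.017 -3.352 -2.012
v -0.668 -2.364 -2.389
v -0.662 -3.372 -2.062
v -1.109 -2.525 -2.881
v -1.104 -3.534 -2.555
v -1.055 -2.734 -3.527
v -1.05 -3.743 -3.201
v -0.537 -2.868 -3.948
v -0.531 -3.876 -3.622
v 1.863 -3.475 2.8
v 2.581 -3.433 3.451
v 2.714 -1.799 1.754
v 3.432 -1.758 2.405
v 2.548 -4.262 2.095
v 3.266 -4.221 2.746
v 3.399 -2.587 1.049
v 4.117 -2.545 1.7
v -3.227 3.224 2.122
v -2.726 2.829 2.434
v -3.833 3.656 3.638
v -2.593 3.092 2.413
v -2.569 3.377 2.341
v -2.659 3.636 2.231
v -2.847 3.824 2.102
v -3.101 3.907 1.977
v -3.377 3.873 1.876
v -3.626 3.726 1.818
v -3.807 3.493 1.813
v -3.887 3.213 1.861
v -3.853 2.934 1.954
v -3.711 2.706 2.076
v -3.485 2.568 2.205
v -3.214 2.542 2.321
v -2.946 2.635 2.402
v 1.08 1.938 2.711
v 1.565 1.43 2.197
v 2.905 1.054 3.836
v 2.42 1.562 4.349
v 1.76 2.067 2.184
v 3.1 1.691 3.823
v 1.557 2.628 2.479
v 2.897 2.252 4.118
v 1.074 2.785 2.91
v 2.414 2.409 4.549
v 0.595 2.446 3.224
v 1.935 2.07 4.863
v 0.4 1.809 3.237
v 1.74 1.433 4.876
v 0.603 1.248 2.942
v 1.943 0.872 4.581
v 1.086 1.091 2.511
v 2.426 0.715 4.15
v 0.216 0.994 -4.307
v 1.033 0.988 -4.381
v 0.307 0.212 -3.239
v 1.124 0.206 -3.313
v 0.738 0.894 -3.091
v 0.682 1.378 -3.751
v 0.658 -0.178 -3.869
v 0.602 0.306 -4.529
v 1.306 0.264 -4.111
v 1.355 0.926 -3.63
v -0.015 0.274 -3.99
v 0.034 0.936 -3.509
f 2 1 5
f 2 5 3
f 3 5 6
f 3 6 4
f 5 1 7
f 5 7 6
f 6 7 8
f 6 8 4
f 7 1 9
f 7 9 8
f 8 9 10
f 8 10 4
f 9 1 11
f 9 11 10
f 10 11 12
f 10 12 4
f 11 1 13
f 11 13 12
f 12 13 14
f 12 14 4
f 13 1 15
f 13 15 14
f 14 15 16
f 14 16 4
f 15 1 17
f 15 17 16
f 16 17 18
f 16 18 4
f 17 1 2
f 17 2 18
f 18 2 3
f 18 3 4
f 20 22 19
f 23 20 19
f 19 22 21
f 21 23 19
f 20 26 22
f 24 20 23
f 24 26 20
f 22 26 21
f 25 23 21
f 21 26 25
f 25 24 23
f 26 24 25
f 28 27 30
f 28 30 29
f 30 27 31
f 30 31 29
f 31 27 32
f 31 32 29
f 32 27 33
f 32 33 29
f 33 27 34
f 33 34 29
f 34 27 35
f 34 35 29
f 35 27 36
f 35 36 29
f 36 27 37
f 36 37 29
f 37 27 38
f 37 38 29
f 38 27 39
f 38 39 29
f 39 27 40
f 39 40 29
f 40 27 41
f 40 41 29
f 41 27 42
f 41 42 29
f 42 27 43
f 42 43 29
f 43 27 28
f 43 28 29
f 45 44 48
f 45 48 46
f 46 48 49
f 46 49 47
f 48 44 50
f 48 50 49
f 49 50 51
f 49 51 47
f 50 44 52
f 50 52 51
f 51 52 53
f 51 53 47
f 52 44 54
f 52 54 53
f 53 54 55
f 53 55 47
f 54 44 56
f 54 56 55
f 55 56 57
f 55 57 47
f 56 44 58
f 56 58 57
f 57 58 59
f 57 59 47
f 58 44 60
f 58 60 59
f 59 60 61
f 59 61 47
f 60 44 45
f 60 45 61
f 61 45 46
f 61 46 47
f 62 73 67
f 62 67 63
f 62 63 69
f 62 69 72
f 62 72 73
f 63 67 71
f 67 73 66
f 73 72 64
f 72 69 68
f 69 63 70
f 65 71 66
f 65 66 64
f 65 64 68
f 65 68 70
f 65 70 71
f 66 71 67
f 64 66 73
f 68 64 72
f 70 68 69
f 71 70 63



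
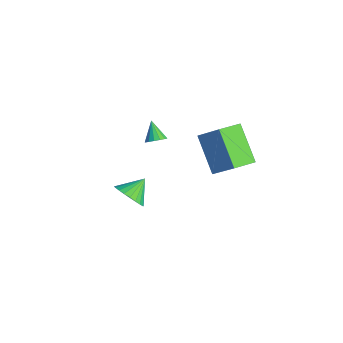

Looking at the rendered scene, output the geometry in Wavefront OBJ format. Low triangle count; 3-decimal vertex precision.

v 1.848 -3.043 1.015
v 2.61 -2.91 1.121
v 1.612 -2.157 1.605
v 2.557 -2.753 0.865
v 2.396 -2.641 0.632
v 2.153 -2.59 0.457
v 1.862 -2.608 0.368
v 1.57 -2.692 0.377
v 1.32 -2.829 0.483
v 1.15 -2.999 0.67
v 1.087 -3.176 0.909
v 1.14 -3.332 1.165
v 1.3 -3.444 1.398
v 1.544 -3.495 1.573
v 1.834 -3.478 1.662
v 2.127 -3.394 1.654
v 2.377 -3.256 1.548
v 2.546 -3.086 1.361
v -1.573 2.077 -0.377
v -0.519 2.568 0.822
v -1.763 3.26 -0.695
v -0.709 3.751 0.504
v 0.009 1.969 -1.724
v 1.063 2.46 -0.525
v -0.181 3.152 -2.042
v 0.873 3.643 -0.843
v -1.731 0.094 0.102
v -1.4 0.358 0.387
v -2.469 0.246 0.818
v -1.515 0.538 0.23
v -1.687 0.598 0.04
v -1.871 0.524 -0.134
v -2.018 0.334 -0.245
v -2.087 0.08 -0.263
v -2.061 -0.171 -0.183
v -1.947 -0.35 -0.026
v -1.774 -0.41 0.164
v -1.59 -0.336 0.338
v -1.444 -0.146 0.449
v -1.374 0.108 0.466
f 2 1 4
f 2 4 3
f 4 1 5
f 4 5 3
f 5 1 6
f 5 6 3
f 6 1 7
f 6 7 3
f 7 1 8
f 7 8 3
f 8 1 9
f 8 9 3
f 9 1 10
f 9 10 3
f 10 1 11
f 10 11 3
f 11 1 12
f 11 12 3
f 12 1 13
f 12 13 3
f 13 1 14
f 13 14 3
f 14 1 15
f 14 15 3
f 15 1 16
f 15 16 3
f 16 1 17
f 16 17 3
f 17 1 18
f 17 18 3
f 18 1 2
f 18 2 3
f 20 22 19
f 23 20 19
f 19 22 21
f 21 23 19
f 20 26 22
f 24 20 23
f 24 26 20
f 22 26 21
f 25 23 21
f 21 26 25
f 25 24 23
f 26 24 25
f 28 27 30
f 28 30 29
f 30 27 31
f 30 31 29
f 31 27 32
f 31 32 29
f 32 27 33
f 32 33 29
f 33 27 34
f 33 34 29
f 34 27 35
f 34 35 29
f 35 27 36
f 35 36 29
f 36 27 37
f 36 37 29
f 37 27 38
f 37 38 29
f 38 27 39
f 38 39 29
f 39 27 40
f 39 40 29
f 40 27 28
f 40 28 29



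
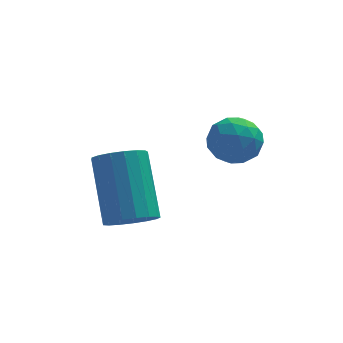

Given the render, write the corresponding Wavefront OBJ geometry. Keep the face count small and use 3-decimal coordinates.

v -2.062 -3.836 -4.345
v -1.459 -4.018 -4.091
v -1.674 -2.725 -2.66
v -2.278 -2.544 -2.915
v -1.387 -3.777 -4.297
v -1.602 -2.484 -2.867
v -1.47 -3.549 -4.515
v -1.685 -2.257 -3.084
v -1.688 -3.388 -4.694
v -1.904 -2.096 -3.263
v -1.993 -3.329 -4.793
v -2.208 -2.037 -3.362
v -2.313 -3.386 -4.789
v -2.528 -2.094 -3.359
v -2.576 -3.547 -4.684
v -2.791 -2.254 -3.253
v -2.721 -3.773 -4.501
v -2.937 -2.481 -3.07
v -2.716 -4.014 -4.283
v -2.931 -2.722 -2.852
v -2.56 -4.215 -4.079
v -2.776 -2.922 -2.648
v -2.291 -4.328 -3.935
v -2.506 -3.036 -2.505
v -1.969 -4.329 -3.886
v -2.184 -3.037 -2.455
v -1.669 -4.217 -3.942
v -1.884 -2.925 -2.511
v 0.066 -3.596 -2.272
v 0.546 -3.222 -1.917
v 0.094 -4.398 -1.463
v 0.574 -4.024 -1.108
v -0.088 -3.789 -1.159
v -0.105 -3.293 -1.659
v 0.745 -4.327 -1.721
v 0.728 -3.831 -2.221
v 0.966 -3.674 -1.577
v 0.451 -3.341 -1.229
v 0.189 -4.279 -2.151
v -0.326 -3.946 -1.803
v 0.303 -3.338 -2.165
v 0.337 -4.282 -1.215
v -0.053 -4.144 -1.244
v 0.23 -3.924 -1.036
v -0.079 -3.38 -2.013
v 0.203 -3.16 -1.805
v -0.17 -3.494 -1.359
v 0.437 -4.46 -1.575
v 0.719 -4.24 -1.367
v 0.41 -3.696 -2.344
v 0.693 -3.476 -2.136
v 0.81 -4.126 -2.021
v 0.833 -3.384 -1.757
v 0.849 -3.856 -1.282
v 0.95 -4.034 -1.642
v 0.94 -3.742 -1.936
v 0.53 -3.189 -1.553
v 0.547 -3.661 -1.078
v 0.158 -3.522 -1.107
v 0.147 -3.231 -1.401
v 0.777 -3.454 -1.353
v 0.093 -3.959 -2.302
v 0.11 -4.431 -1.827
v 0.493 -4.389 -1.979
v 0.482 -4.098 -2.273
v -0.209 -3.764 -2.098
v -0.193 -4.236 -1.623
v -0.3 -3.878 -1.444
v -0.31 -3.586 -1.738
v -0.137 -4.166 -2.027
f 2 1 5
f 2 5 3
f 3 5 6
f 3 6 4
f 5 1 7
f 5 7 6
f 6 7 8
f 6 8 4
f 7 1 9
f 7 9 8
f 8 9 10
f 8 10 4
f 9 1 11
f 9 11 10
f 10 11 12
f 10 12 4
f 11 1 13
f 11 13 12
f 12 13 14
f 12 14 4
f 13 1 15
f 13 15 14
f 14 15 16
f 14 16 4
f 15 1 17
f 15 17 16
f 16 17 18
f 16 18 4
f 17 1 19
f 17 19 18
f 18 19 20
f 18 20 4
f 19 1 21
f 19 21 20
f 20 21 22
f 20 22 4
f 21 1 23
f 21 23 22
f 22 23 24
f 22 24 4
f 23 1 25
f 23 25 24
f 24 25 26
f 24 26 4
f 25 1 27
f 25 27 26
f 26 27 28
f 26 28 4
f 27 1 2
f 27 2 28
f 28 2 3
f 28 3 4
f 29 66 45
f 66 40 69
f 45 69 34
f 66 69 45
f 29 45 41
f 45 34 46
f 41 46 30
f 45 46 41
f 29 41 50
f 41 30 51
f 50 51 36
f 41 51 50
f 29 50 62
f 50 36 65
f 62 65 39
f 50 65 62
f 29 62 66
f 62 39 70
f 66 70 40
f 62 70 66
f 30 46 57
f 46 34 60
f 57 60 38
f 46 60 57
f 34 69 47
f 69 40 68
f 47 68 33
f 69 68 47
f 40 70 67
f 70 39 63
f 67 63 31
f 70 63 67
f 39 65 64
f 65 36 52
f 64 52 35
f 65 52 64
f 36 51 56
f 51 30 53
f 56 53 37
f 51 53 56
f 32 58 44
f 58 38 59
f 44 59 33
f 58 59 44
f 32 44 42
f 44 33 43
f 42 43 31
f 44 43 42
f 32 42 49
f 42 31 48
f 49 48 35
f 42 48 49
f 32 49 54
f 49 35 55
f 54 55 37
f 49 55 54
f 32 54 58
f 54 37 61
f 58 61 38
f 54 61 58
f 33 59 47
f 59 38 60
f 47 60 34
f 59 60 47
f 31 43 67
f 43 33 68
f 67 68 40
f 43 68 67
f 35 48 64
f 48 31 63
f 64 63 39
f 48 63 64
f 37 55 56
f 55 35 52
f 56 52 36
f 55 52 56
f 38 61 57
f 61 37 53
f 57 53 30
f 61 53 57



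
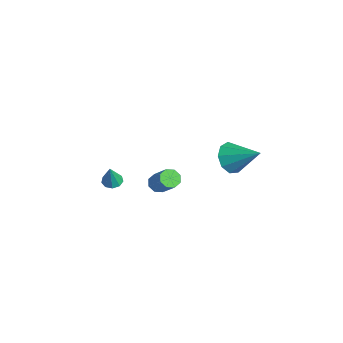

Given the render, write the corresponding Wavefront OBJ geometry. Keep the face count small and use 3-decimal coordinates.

v 3.193 3.468 1.249
v 3.818 2.688 1.23
v 4.527 4.512 2.311
v 3.931 3.092 0.69
v 3.699 3.672 0.411
v 3.23 4.156 0.525
v 2.743 4.319 0.977
v 2.467 4.083 1.557
v 2.53 3.559 1.992
v 2.903 2.993 2.08
v 3.412 2.649 1.779
v -3.733 -0.622 -4.642
v -3.183 -0.806 -4.832
v -3.347 -0.878 -3.278
v -3.178 -0.396 -4.756
v -3.432 -0.091 -4.627
v -3.827 -0.035 -4.505
v -4.178 -0.253 -4.446
v -4.32 -0.643 -4.48
v -4.188 -1.024 -4.589
v -3.843 -1.216 -4.723
v -3.446 -1.13 -4.819
v 0.589 0.477 -1.883
v 0.971 0.108 -2.182
v 2.133 0.333 -0.975
v 1.751 0.703 -0.677
v 1.018 0.554 -2.31
v 2.18 0.779 -1.104
v 0.813 0.956 -2.188
v 1.975 1.181 -0.982
v 0.478 1.077 -1.888
v 1.639 1.302 -0.681
v 0.207 0.847 -1.585
v 1.369 1.072 -0.378
v 0.16 0.401 -1.456
v 1.322 0.626 -0.25
v 0.365 -0.001 -1.578
v 1.527 0.224 -0.372
v 0.701 -0.122 -1.879
v 1.862 0.103 -0.672
f 2 1 4
f 2 4 3
f 4 1 5
f 4 5 3
f 5 1 6
f 5 6 3
f 6 1 7
f 6 7 3
f 7 1 8
f 7 8 3
f 8 1 9
f 8 9 3
f 9 1 10
f 9 10 3
f 10 1 11
f 10 11 3
f 11 1 2
f 11 2 3
f 13 12 15
f 13 15 14
f 15 12 16
f 15 16 14
f 16 12 17
f 16 17 14
f 17 12 18
f 17 18 14
f 18 12 19
f 18 19 14
f 19 12 20
f 19 20 14
f 20 12 21
f 20 21 14
f 21 12 22
f 21 22 14
f 22 12 13
f 22 13 14
f 24 23 27
f 24 27 25
f 25 27 28
f 25 28 26
f 27 23 29
f 27 29 28
f 28 29 30
f 28 30 26
f 29 23 31
f 29 31 30
f 30 31 32
f 30 32 26
f 31 23 33
f 31 33 32
f 32 33 34
f 32 34 26
f 33 23 35
f 33 35 34
f 34 35 36
f 34 36 26
f 35 23 37
f 35 37 36
f 36 37 38
f 36 38 26
f 37 23 39
f 37 39 38
f 38 39 40
f 38 40 26
f 39 23 24
f 39 24 40
f 40 24 25
f 40 25 26



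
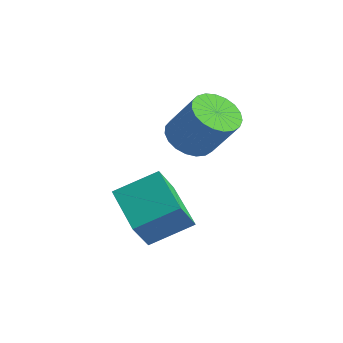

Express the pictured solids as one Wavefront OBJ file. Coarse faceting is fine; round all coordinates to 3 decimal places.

v 1.885 0.301 -0.783
v 2.503 -0.387 -1.075
v 3.574 -0.088 0.491
v 2.955 0.599 0.783
v 2.659 -0.056 -1.245
v 3.73 0.243 0.321
v 2.682 0.337 -1.335
v 3.752 0.635 0.231
v 2.566 0.723 -1.329
v 3.637 1.021 0.236
v 2.332 1.037 -1.229
v 3.403 1.335 0.336
v 2.021 1.223 -1.052
v 3.092 1.521 0.514
v 1.687 1.249 -0.828
v 2.758 1.548 0.737
v 1.387 1.112 -0.597
v 2.457 1.41 0.969
v 1.172 0.835 -0.397
v 2.243 1.133 1.168
v 1.081 0.465 -0.265
v 2.152 0.763 1.301
v 1.129 0.067 -0.221
v 2.2 0.365 1.344
v 1.308 -0.291 -0.275
v 2.378 0.007 1.29
v 1.586 -0.546 -0.417
v 2.657 -0.248 1.149
v 1.916 -0.655 -0.622
v 2.986 -0.357 0.944
v 2.24 -0.599 -0.855
v 3.311 -0.3 0.711
v 2.24 -2.652 -2.96
v 2.462 -3.453 -1.759
v 2.961 -1.267 -2.17
v 3.182 -2.067 -0.969
v 4.038 -3.193 -3.651
v 4.259 -3.993 -2.45
v 4.758 -1.807 -2.861
v 4.98 -2.608 -1.66
f 2 1 5
f 2 5 3
f 3 5 6
f 3 6 4
f 5 1 7
f 5 7 6
f 6 7 8
f 6 8 4
f 7 1 9
f 7 9 8
f 8 9 10
f 8 10 4
f 9 1 11
f 9 11 10
f 10 11 12
f 10 12 4
f 11 1 13
f 11 13 12
f 12 13 14
f 12 14 4
f 13 1 15
f 13 15 14
f 14 15 16
f 14 16 4
f 15 1 17
f 15 17 16
f 16 17 18
f 16 18 4
f 17 1 19
f 17 19 18
f 18 19 20
f 18 20 4
f 19 1 21
f 19 21 20
f 20 21 22
f 20 22 4
f 21 1 23
f 21 23 22
f 22 23 24
f 22 24 4
f 23 1 25
f 23 25 24
f 24 25 26
f 24 26 4
f 25 1 27
f 25 27 26
f 26 27 28
f 26 28 4
f 27 1 29
f 27 29 28
f 28 29 30
f 28 30 4
f 29 1 31
f 29 31 30
f 30 31 32
f 30 32 4
f 31 1 2
f 31 2 32
f 32 2 3
f 32 3 4
f 34 36 33
f 37 34 33
f 33 36 35
f 35 37 33
f 34 40 36
f 38 34 37
f 38 40 34
f 36 40 35
f 39 37 35
f 35 40 39
f 39 38 37
f 40 38 39



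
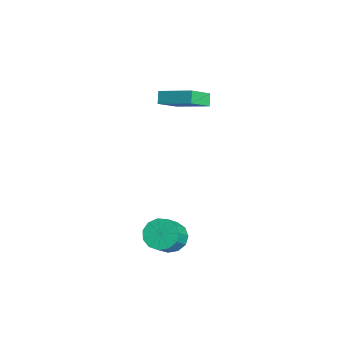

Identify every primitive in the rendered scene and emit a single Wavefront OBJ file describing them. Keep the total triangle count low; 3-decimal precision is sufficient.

v 1.209 -3.428 -3.272
v 1.983 -2.808 -3.467
v 3.045 -3.693 -2.063
v 2.271 -4.312 -1.868
v 1.669 -2.552 -3.067
v 2.73 -3.437 -1.664
v 1.209 -2.573 -2.733
v 2.27 -3.458 -1.329
v 0.749 -2.866 -2.57
v 1.81 -3.751 -1.166
v 0.435 -3.337 -2.629
v 1.497 -4.222 -1.226
v 0.367 -3.837 -2.893
v 1.429 -4.722 -1.489
v 0.566 -4.207 -3.277
v 1.628 -5.092 -1.873
v 0.97 -4.329 -3.659
v 2.032 -5.214 -2.255
v 1.449 -4.165 -3.919
v 2.511 -5.05 -2.515
v 1.852 -3.767 -3.973
v 2.914 -4.652 -2.569
v 2.051 -3.261 -3.804
v 3.113 -4.146 -2.4
v -4.646 -1.048 2.622
v -3.899 -2.385 3.728
v -5.175 -0.824 3.249
v -4.428 -2.162 4.355
v -3.192 0.362 3.345
v -2.445 -0.976 4.451
v -3.721 0.585 3.972
v -2.974 -0.752 5.078
f 2 1 5
f 2 5 3
f 3 5 6
f 3 6 4
f 5 1 7
f 5 7 6
f 6 7 8
f 6 8 4
f 7 1 9
f 7 9 8
f 8 9 10
f 8 10 4
f 9 1 11
f 9 11 10
f 10 11 12
f 10 12 4
f 11 1 13
f 11 13 12
f 12 13 14
f 12 14 4
f 13 1 15
f 13 15 14
f 14 15 16
f 14 16 4
f 15 1 17
f 15 17 16
f 16 17 18
f 16 18 4
f 17 1 19
f 17 19 18
f 18 19 20
f 18 20 4
f 19 1 21
f 19 21 20
f 20 21 22
f 20 22 4
f 21 1 23
f 21 23 22
f 22 23 24
f 22 24 4
f 23 1 2
f 23 2 24
f 24 2 3
f 24 3 4
f 26 28 25
f 29 26 25
f 25 28 27
f 27 29 25
f 26 32 28
f 30 26 29
f 30 32 26
f 28 32 27
f 31 29 27
f 27 32 31
f 31 30 29
f 32 30 31



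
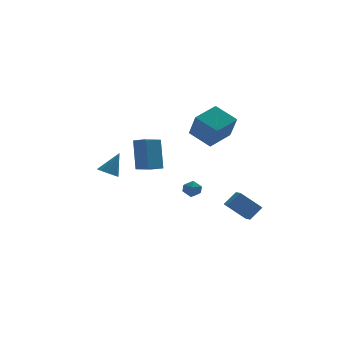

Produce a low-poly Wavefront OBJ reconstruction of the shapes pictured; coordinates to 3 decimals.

v 2.958 2.996 -0.234
v 3.046 1.908 1.43
v 1.935 4.231 0.627
v 2.023 3.143 2.291
v 4.577 3.957 0.309
v 4.665 2.869 1.973
v 3.554 5.192 1.17
v 3.642 4.104 2.834
v 3.67 -2.883 -4.408
v 2.39 -2.541 -3.19
v 3.667 -2.037 -4.65
v 2.386 -1.695 -3.432
v 4.514 -2.645 -3.588
v 3.233 -2.303 -2.37
v 4.51 -1.799 -3.83
v 3.23 -1.457 -2.612
v 1.933 3.608 -4.175
v 2.32 3.434 -3.599
v 1.28 2.666 -4.021
v 1.667 2.492 -3.445
v 1.238 3.063 -3.428
v 1.641 3.646 -3.523
v 1.959 2.454 -4.097
v 2.362 3.037 -4.192
v 2.336 2.721 -3.551
v 1.89 3.098 -3.138
v 1.71 3.002 -4.482
v 1.264 3.379 -4.069
v -3.784 -4.331 0.999
v -3.694 -3.469 2.977
v -2.655 -3.503 0.586
v -2.565 -2.641 2.565
v -3.215 -4.979 1.255
v -3.125 -4.117 3.234
v -2.086 -4.151 0.843
v -1.996 -3.289 2.821
v -4.23 0.69 -0.997
v -3.851 1.194 -1.345
v -3.39 1.05 0.437
v -4.181 1.379 -1.199
v -4.526 1.346 -0.988
v -4.777 1.105 -0.78
v -4.855 0.732 -0.641
v -4.734 0.345 -0.615
v -4.453 0.068 -0.71
v -4.101 -0.011 -0.896
v -3.791 0.132 -1.114
v -3.619 0.452 -1.295
v -3.642 0.848 -1.381
f 2 4 1
f 5 2 1
f 1 4 3
f 3 5 1
f 2 8 4
f 6 2 5
f 6 8 2
f 4 8 3
f 7 5 3
f 3 8 7
f 7 6 5
f 8 6 7
f 10 12 9
f 13 10 9
f 9 12 11
f 11 13 9
f 10 16 12
f 14 10 13
f 14 16 10
f 12 16 11
f 15 13 11
f 11 16 15
f 15 14 13
f 16 14 15
f 17 28 22
f 17 22 18
f 17 18 24
f 17 24 27
f 17 27 28
f 18 22 26
f 22 28 21
f 28 27 19
f 27 24 23
f 24 18 25
f 20 26 21
f 20 21 19
f 20 19 23
f 20 23 25
f 20 25 26
f 21 26 22
f 19 21 28
f 23 19 27
f 25 23 24
f 26 25 18
f 30 32 29
f 33 30 29
f 29 32 31
f 31 33 29
f 30 36 32
f 34 30 33
f 34 36 30
f 32 36 31
f 35 33 31
f 31 36 35
f 35 34 33
f 36 34 35
f 38 37 40
f 38 40 39
f 40 37 41
f 40 41 39
f 41 37 42
f 41 42 39
f 42 37 43
f 42 43 39
f 43 37 44
f 43 44 39
f 44 37 45
f 44 45 39
f 45 37 46
f 45 46 39
f 46 37 47
f 46 47 39
f 47 37 48
f 47 48 39
f 48 37 49
f 48 49 39
f 49 37 38
f 49 38 39



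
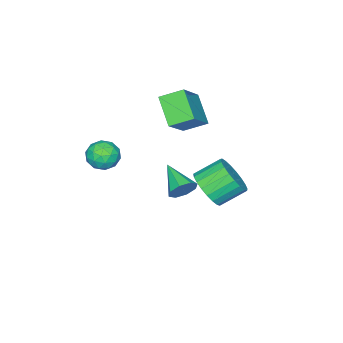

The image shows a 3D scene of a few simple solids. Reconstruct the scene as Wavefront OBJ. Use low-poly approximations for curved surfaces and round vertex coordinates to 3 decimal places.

v 2.353 1.423 0.262
v 2.724 1.515 0.8
v 1.747 0.157 0.898
v 2.275 1.746 0.832
v 1.872 1.787 0.531
v 1.751 1.615 0.072
v 1.982 1.33 -0.276
v 2.43 1.099 -0.308
v 2.833 1.058 -0.006
v 2.955 1.231 0.453
v -2.491 -0.893 -3.858
v -1.879 -0.995 -3.036
v -2.817 -0.21 -2.24
v -3.429 -0.107 -3.062
v -1.729 -0.635 -3.215
v -2.667 0.15 -2.418
v -1.711 -0.32 -3.504
v -2.649 0.465 -2.707
v -1.828 -0.104 -3.855
v -2.766 0.681 -3.058
v -2.06 -0.024 -4.206
v -2.998 0.761 -3.409
v -2.366 -0.094 -4.497
v -3.304 0.691 -3.701
v -2.693 -0.303 -4.678
v -3.632 0.482 -3.881
v -2.986 -0.613 -4.717
v -3.924 0.172 -3.92
v -3.193 -0.971 -4.608
v -4.131 -0.186 -3.811
v -3.279 -1.316 -4.369
v -4.217 -0.531 -3.572
v -3.228 -1.588 -4.041
v -4.166 -0.803 -3.245
v -3.05 -1.739 -3.682
v -3.988 -0.954 -2.886
v -2.775 -1.744 -3.354
v -3.714 -0.959 -2.557
v -2.451 -1.602 -3.113
v -3.39 -0.817 -2.316
v -2.134 -1.337 -3
v -3.072 -0.552 -2.204
v 1.398 -2.695 0.054
v 1.931 -2.789 -0.548
v 1.209 -3.991 0.088
v 1.742 -4.085 -0.514
v 1.995 -3.849 0.218
v 2.112 -3.049 0.197
v 1.028 -3.731 -0.657
v 1.145 -2.931 -0.678
v 1.703 -3.429 -0.987
v 2.3 -3.502 -0.446
v 0.84 -3.278 -0.014
v 1.437 -3.351 0.527
v 1.681 -2.628 -0.25
v 1.459 -4.152 -0.21
v 1.607 -4.013 0.22
v 1.921 -4.068 -0.133
v 1.787 -2.781 0.188
v 2.101 -2.836 -0.166
v 2.138 -3.459 0.285
v 1.039 -3.944 -0.294
v 1.353 -3.999 -0.648
v 1.219 -2.712 -0.327
v 1.533 -2.767 -0.68
v 1.002 -3.321 -0.745
v 1.86 -3.06 -0.862
v 1.749 -3.822 -0.842
v 1.329 -3.614 -0.926
v 1.398 -3.143 -0.939
v 2.212 -3.103 -0.544
v 2.1 -3.864 -0.524
v 2.249 -3.726 -0.094
v 2.318 -3.255 -0.106
v 2.077 -3.479 -0.802
v 1.04 -2.916 0.064
v 0.928 -3.677 0.084
v 0.822 -3.525 -0.354
v 0.891 -3.054 -0.366
v 1.391 -2.958 0.382
v 1.28 -3.72 0.402
v 1.742 -3.637 0.479
v 1.811 -3.166 0.466
v 1.063 -3.301 0.342
v -3.431 -1.522 -0.279
v -4.12 -2.598 0.765
v -1.957 -1.205 1.02
v -2.646 -2.282 2.064
v -2.794 -2.418 -0.784
v -3.483 -3.495 0.26
v -1.32 -2.102 0.515
v -2.009 -3.178 1.559
f 2 1 4
f 2 4 3
f 4 1 5
f 4 5 3
f 5 1 6
f 5 6 3
f 6 1 7
f 6 7 3
f 7 1 8
f 7 8 3
f 8 1 9
f 8 9 3
f 9 1 10
f 9 10 3
f 10 1 2
f 10 2 3
f 12 11 15
f 12 15 13
f 13 15 16
f 13 16 14
f 15 11 17
f 15 17 16
f 16 17 18
f 16 18 14
f 17 11 19
f 17 19 18
f 18 19 20
f 18 20 14
f 19 11 21
f 19 21 20
f 20 21 22
f 20 22 14
f 21 11 23
f 21 23 22
f 22 23 24
f 22 24 14
f 23 11 25
f 23 25 24
f 24 25 26
f 24 26 14
f 25 11 27
f 25 27 26
f 26 27 28
f 26 28 14
f 27 11 29
f 27 29 28
f 28 29 30
f 28 30 14
f 29 11 31
f 29 31 30
f 30 31 32
f 30 32 14
f 31 11 33
f 31 33 32
f 32 33 34
f 32 34 14
f 33 11 35
f 33 35 34
f 34 35 36
f 34 36 14
f 35 11 37
f 35 37 36
f 36 37 38
f 36 38 14
f 37 11 39
f 37 39 38
f 38 39 40
f 38 40 14
f 39 11 41
f 39 41 40
f 40 41 42
f 40 42 14
f 41 11 12
f 41 12 42
f 42 12 13
f 42 13 14
f 43 80 59
f 80 54 83
f 59 83 48
f 80 83 59
f 43 59 55
f 59 48 60
f 55 60 44
f 59 60 55
f 43 55 64
f 55 44 65
f 64 65 50
f 55 65 64
f 43 64 76
f 64 50 79
f 76 79 53
f 64 79 76
f 43 76 80
f 76 53 84
f 80 84 54
f 76 84 80
f 44 60 71
f 60 48 74
f 71 74 52
f 60 74 71
f 48 83 61
f 83 54 82
f 61 82 47
f 83 82 61
f 54 84 81
f 84 53 77
f 81 77 45
f 84 77 81
f 53 79 78
f 79 50 66
f 78 66 49
f 79 66 78
f 50 65 70
f 65 44 67
f 70 67 51
f 65 67 70
f 46 72 58
f 72 52 73
f 58 73 47
f 72 73 58
f 46 58 56
f 58 47 57
f 56 57 45
f 58 57 56
f 46 56 63
f 56 45 62
f 63 62 49
f 56 62 63
f 46 63 68
f 63 49 69
f 68 69 51
f 63 69 68
f 46 68 72
f 68 51 75
f 72 75 52
f 68 75 72
f 47 73 61
f 73 52 74
f 61 74 48
f 73 74 61
f 45 57 81
f 57 47 82
f 81 82 54
f 57 82 81
f 49 62 78
f 62 45 77
f 78 77 53
f 62 77 78
f 51 69 70
f 69 49 66
f 70 66 50
f 69 66 70
f 52 75 71
f 75 51 67
f 71 67 44
f 75 67 71
f 86 88 85
f 89 86 85
f 85 88 87
f 87 89 85
f 86 92 88
f 90 86 89
f 90 92 86
f 88 92 87
f 91 89 87
f 87 92 91
f 91 90 89
f 92 90 91



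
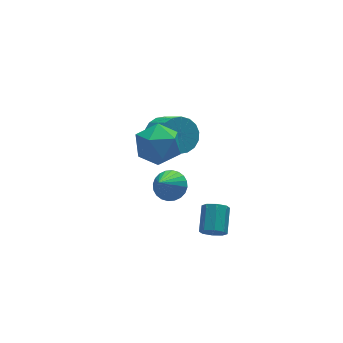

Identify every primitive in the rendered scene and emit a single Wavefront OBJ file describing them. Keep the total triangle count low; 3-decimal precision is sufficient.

v -3.361 0.628 0.099
v -2.378 0.991 -0.312
v -2.862 -1.091 -0.228
v -1.879 -0.728 -0.639
v -2.099 -0.633 0.46
v -2.407 0.43 0.662
v -2.833 -0.53 -1.202
v -3.141 0.533 -1
v -2.052 0.276 -1.116
v -1.599 0.212 -0.089
v -3.641 -0.312 -0.451
v -3.188 -0.376 0.576
v -3.29 -2.828 -0.195
v -2.785 -2.56 0.275
v -4.13 -3.572 1.135
v -2.978 -2.346 0.272
v -3.219 -2.205 0.199
v -3.471 -2.159 0.065
v -3.696 -2.215 -0.108
v -3.858 -2.364 -0.294
v -3.934 -2.584 -0.465
v -3.912 -2.84 -0.595
v -3.796 -3.095 -0.664
v -3.602 -3.31 -0.662
v -3.361 -3.45 -0.588
v -3.109 -3.496 -0.455
v -2.885 -3.44 -0.282
v -2.722 -3.291 -0.096
v -2.646 -3.072 0.075
v -2.668 -2.815 0.205
v -1.547 1.852 -1.866
v -1.076 1.397 -2.54
v -0.801 0.212 -1.547
v -1.273 0.668 -0.874
v -0.777 1.623 -2.354
v -0.502 0.438 -1.361
v -0.631 1.894 -2.071
v -0.356 0.709 -1.078
v -0.666 2.157 -1.747
v -0.391 0.972 -0.754
v -0.876 2.359 -1.447
v -0.601 1.174 -0.454
v -1.219 2.462 -1.23
v -0.944 1.277 -0.237
v -1.626 2.443 -1.14
v -1.352 1.258 -0.147
v -2.019 2.308 -1.193
v -1.744 1.123 -0.2
v -2.318 2.082 -1.379
v -2.043 0.897 -0.386
v -2.464 1.811 -1.662
v -2.189 0.626 -0.669
v -2.429 1.548 -1.986
v -2.154 0.363 -0.993
v -2.219 1.346 -2.286
v -1.944 0.161 -1.293
v -1.876 1.243 -2.503
v -1.601 0.058 -1.51
v -1.468 1.262 -2.593
v -1.194 0.077 -1.6
v -1.963 -4.232 -2.757
v -1.534 -4.226 -3.162
v -0.968 -3.243 -2.548
v -1.397 -3.248 -2.143
v -1.88 -3.958 -3.273
v -1.314 -2.974 -2.659
v -2.274 -3.85 -3.082
v -1.708 -2.866 -2.468
v -2.487 -3.966 -2.7
v -1.921 -2.982 -2.087
v -2.392 -4.237 -2.352
v -1.826 -3.254 -1.738
v -2.046 -4.506 -2.241
v -1.48 -3.522 -1.627
v -1.652 -4.614 -2.432
v -1.086 -3.63 -1.818
v -1.439 -4.498 -2.813
v -0.873 -3.514 -2.2
f 1 12 6
f 1 6 2
f 1 2 8
f 1 8 11
f 1 11 12
f 2 6 10
f 6 12 5
f 12 11 3
f 11 8 7
f 8 2 9
f 4 10 5
f 4 5 3
f 4 3 7
f 4 7 9
f 4 9 10
f 5 10 6
f 3 5 12
f 7 3 11
f 9 7 8
f 10 9 2
f 14 13 16
f 14 16 15
f 16 13 17
f 16 17 15
f 17 13 18
f 17 18 15
f 18 13 19
f 18 19 15
f 19 13 20
f 19 20 15
f 20 13 21
f 20 21 15
f 21 13 22
f 21 22 15
f 22 13 23
f 22 23 15
f 23 13 24
f 23 24 15
f 24 13 25
f 24 25 15
f 25 13 26
f 25 26 15
f 26 13 27
f 26 27 15
f 27 13 28
f 27 28 15
f 28 13 29
f 28 29 15
f 29 13 30
f 29 30 15
f 30 13 14
f 30 14 15
f 32 31 35
f 32 35 33
f 33 35 36
f 33 36 34
f 35 31 37
f 35 37 36
f 36 37 38
f 36 38 34
f 37 31 39
f 37 39 38
f 38 39 40
f 38 40 34
f 39 31 41
f 39 41 40
f 40 41 42
f 40 42 34
f 41 31 43
f 41 43 42
f 42 43 44
f 42 44 34
f 43 31 45
f 43 45 44
f 44 45 46
f 44 46 34
f 45 31 47
f 45 47 46
f 46 47 48
f 46 48 34
f 47 31 49
f 47 49 48
f 48 49 50
f 48 50 34
f 49 31 51
f 49 51 50
f 50 51 52
f 50 52 34
f 51 31 53
f 51 53 52
f 52 53 54
f 52 54 34
f 53 31 55
f 53 55 54
f 54 55 56
f 54 56 34
f 55 31 57
f 55 57 56
f 56 57 58
f 56 58 34
f 57 31 59
f 57 59 58
f 58 59 60
f 58 60 34
f 59 31 32
f 59 32 60
f 60 32 33
f 60 33 34
f 62 61 65
f 62 65 63
f 63 65 66
f 63 66 64
f 65 61 67
f 65 67 66
f 66 67 68
f 66 68 64
f 67 61 69
f 67 69 68
f 68 69 70
f 68 70 64
f 69 61 71
f 69 71 70
f 70 71 72
f 70 72 64
f 71 61 73
f 71 73 72
f 72 73 74
f 72 74 64
f 73 61 75
f 73 75 74
f 74 75 76
f 74 76 64
f 75 61 77
f 75 77 76
f 76 77 78
f 76 78 64
f 77 61 62
f 77 62 78
f 78 62 63
f 78 63 64

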